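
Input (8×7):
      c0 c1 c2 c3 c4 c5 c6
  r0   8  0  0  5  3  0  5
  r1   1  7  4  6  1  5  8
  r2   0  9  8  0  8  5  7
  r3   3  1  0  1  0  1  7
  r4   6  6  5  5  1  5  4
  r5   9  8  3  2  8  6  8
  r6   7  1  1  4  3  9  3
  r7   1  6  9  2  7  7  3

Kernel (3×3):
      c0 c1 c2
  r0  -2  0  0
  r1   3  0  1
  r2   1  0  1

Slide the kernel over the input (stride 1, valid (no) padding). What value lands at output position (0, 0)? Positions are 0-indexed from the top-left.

The receptive field on the input at this output position is [8 0 0 / 1 7 4 / 0 9 8]. Elementwise product with the kernel and sum: 8·-2 + 1·3 + 4·1 + 0·1 + 8·1.

-1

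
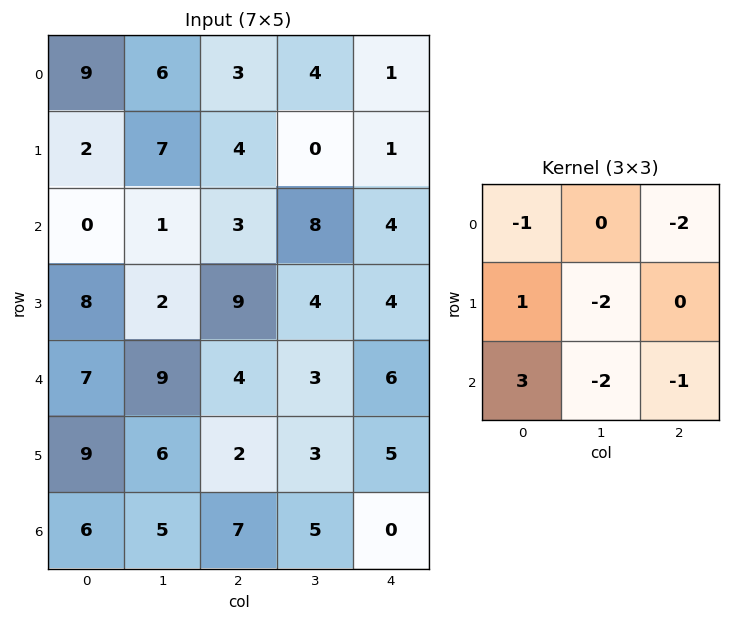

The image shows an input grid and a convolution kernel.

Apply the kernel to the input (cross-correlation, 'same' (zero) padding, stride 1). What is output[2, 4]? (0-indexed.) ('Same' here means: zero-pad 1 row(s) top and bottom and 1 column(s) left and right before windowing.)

The receptive field on the zero-padded input at this output position is [0 1 0 / 8 4 0 / 4 4 0]. Elementwise product with the kernel and sum: 0·-1 + 0·-2 + 8·1 + 4·-2 + 4·3 + 4·-2 + 0·-1.

4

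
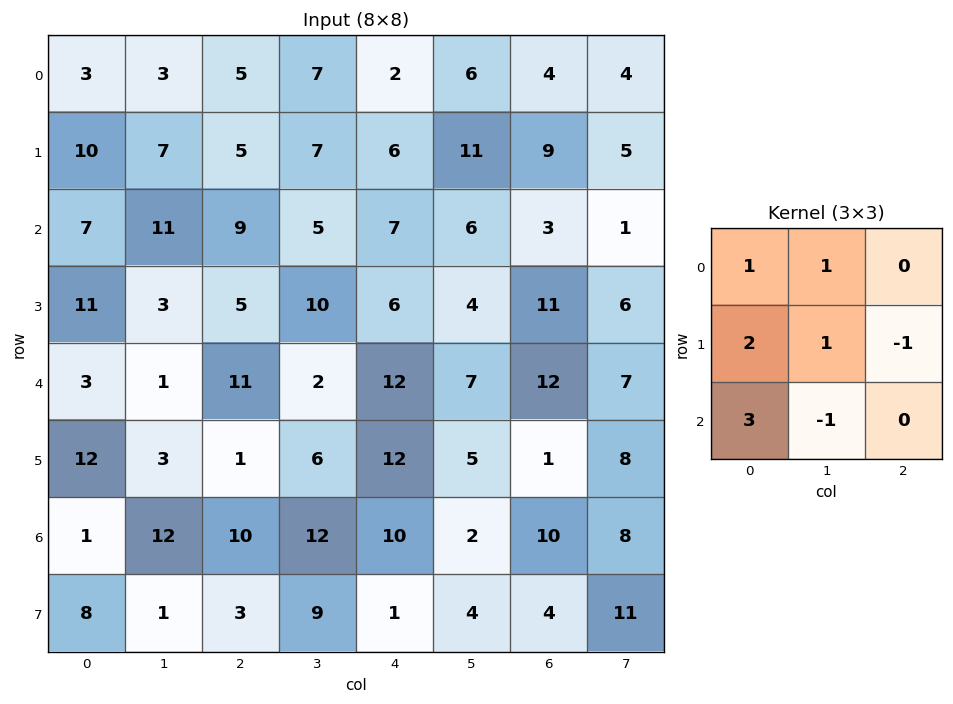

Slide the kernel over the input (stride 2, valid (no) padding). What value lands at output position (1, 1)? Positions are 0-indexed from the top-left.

59

The receptive field on the input at this output position is [9 5 7 / 5 10 6 / 11 2 12]. Elementwise product with the kernel and sum: 9·1 + 5·1 + 5·2 + 10·1 + 6·-1 + 11·3 + 2·-1.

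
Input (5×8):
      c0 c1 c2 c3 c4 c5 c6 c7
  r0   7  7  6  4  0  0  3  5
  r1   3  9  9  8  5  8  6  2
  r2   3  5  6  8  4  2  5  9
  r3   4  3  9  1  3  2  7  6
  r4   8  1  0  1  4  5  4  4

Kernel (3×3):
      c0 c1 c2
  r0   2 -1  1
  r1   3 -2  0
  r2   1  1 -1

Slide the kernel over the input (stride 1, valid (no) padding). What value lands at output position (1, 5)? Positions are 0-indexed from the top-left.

11

The receptive field on the input at this output position is [8 6 2 / 2 5 9 / 2 7 6]. Elementwise product with the kernel and sum: 8·2 + 6·-1 + 2·1 + 2·3 + 5·-2 + 2·1 + 7·1 + 6·-1.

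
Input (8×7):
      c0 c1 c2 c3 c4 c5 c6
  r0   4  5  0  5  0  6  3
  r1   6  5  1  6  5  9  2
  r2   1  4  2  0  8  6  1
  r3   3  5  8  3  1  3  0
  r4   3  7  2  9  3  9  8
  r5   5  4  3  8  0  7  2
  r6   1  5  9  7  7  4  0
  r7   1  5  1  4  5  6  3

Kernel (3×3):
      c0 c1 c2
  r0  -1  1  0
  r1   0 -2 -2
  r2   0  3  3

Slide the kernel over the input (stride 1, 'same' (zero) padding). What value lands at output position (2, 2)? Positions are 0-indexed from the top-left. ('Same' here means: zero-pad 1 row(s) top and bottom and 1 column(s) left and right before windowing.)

The receptive field on the zero-padded input at this output position is [5 1 6 / 4 2 0 / 5 8 3]. Elementwise product with the kernel and sum: 5·-1 + 1·1 + 2·-2 + 0·-2 + 8·3 + 3·3.

25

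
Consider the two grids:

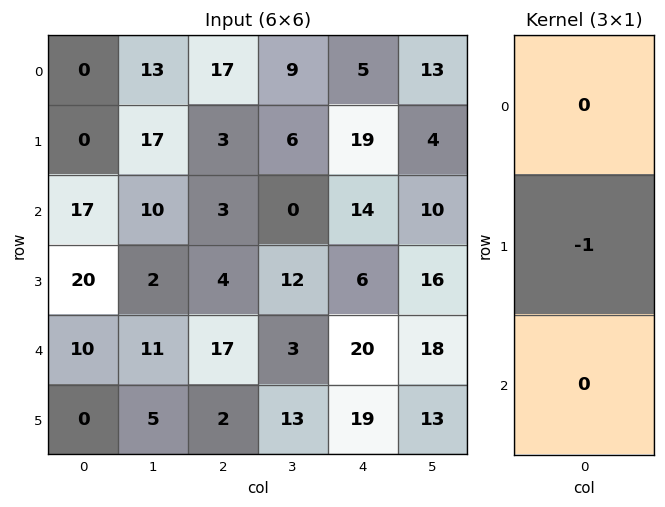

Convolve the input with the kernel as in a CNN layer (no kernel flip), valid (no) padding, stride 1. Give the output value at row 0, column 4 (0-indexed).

-19

The receptive field on the input at this output position is [5 / 19 / 14]. Elementwise product with the kernel and sum: 19·-1.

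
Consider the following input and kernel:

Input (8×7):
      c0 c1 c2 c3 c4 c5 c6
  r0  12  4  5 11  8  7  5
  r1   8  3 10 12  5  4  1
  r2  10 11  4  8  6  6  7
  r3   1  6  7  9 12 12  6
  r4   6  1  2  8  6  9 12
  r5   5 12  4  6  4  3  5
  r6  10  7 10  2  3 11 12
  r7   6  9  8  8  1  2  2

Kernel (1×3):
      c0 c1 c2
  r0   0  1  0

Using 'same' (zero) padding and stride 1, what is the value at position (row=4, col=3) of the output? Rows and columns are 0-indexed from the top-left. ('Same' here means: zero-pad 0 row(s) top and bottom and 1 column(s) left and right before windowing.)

The receptive field on the zero-padded input at this output position is [2 8 6]. Elementwise product with the kernel and sum: 8·1.

8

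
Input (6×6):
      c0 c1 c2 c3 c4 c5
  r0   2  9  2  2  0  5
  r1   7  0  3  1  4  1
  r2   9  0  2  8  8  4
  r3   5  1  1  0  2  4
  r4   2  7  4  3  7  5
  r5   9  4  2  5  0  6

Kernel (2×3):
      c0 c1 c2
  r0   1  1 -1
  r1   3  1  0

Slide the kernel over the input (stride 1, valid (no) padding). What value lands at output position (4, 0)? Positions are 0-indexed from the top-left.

36

The receptive field on the input at this output position is [2 7 4 / 9 4 2]. Elementwise product with the kernel and sum: 2·1 + 7·1 + 4·-1 + 9·3 + 4·1.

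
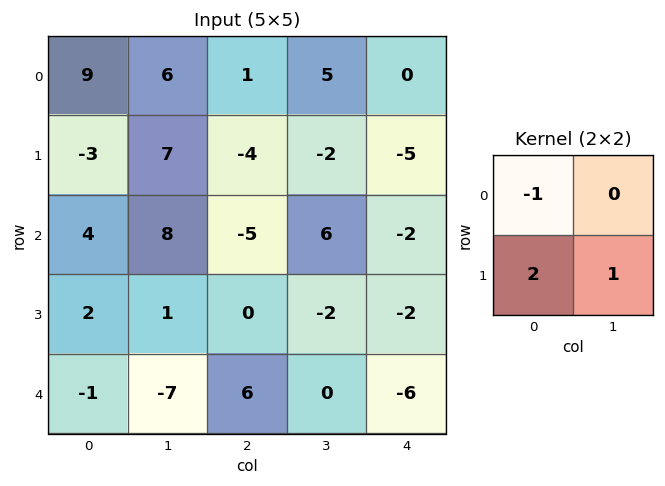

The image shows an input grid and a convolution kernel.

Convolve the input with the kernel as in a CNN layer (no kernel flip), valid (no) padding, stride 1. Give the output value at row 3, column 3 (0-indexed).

-4

The receptive field on the input at this output position is [-2 -2 / 0 -6]. Elementwise product with the kernel and sum: -2·-1 + 0·2 + -6·1.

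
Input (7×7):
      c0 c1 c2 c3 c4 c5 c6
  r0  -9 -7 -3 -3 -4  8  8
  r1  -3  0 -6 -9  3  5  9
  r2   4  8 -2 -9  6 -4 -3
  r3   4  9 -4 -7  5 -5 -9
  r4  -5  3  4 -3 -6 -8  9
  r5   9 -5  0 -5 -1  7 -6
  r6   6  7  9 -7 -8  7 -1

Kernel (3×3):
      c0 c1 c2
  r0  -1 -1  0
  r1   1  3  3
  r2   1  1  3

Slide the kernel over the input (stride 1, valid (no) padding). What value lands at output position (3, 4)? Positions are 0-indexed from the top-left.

-15

The receptive field on the input at this output position is [5 -5 -9 / -6 -8 9 / -1 7 -6]. Elementwise product with the kernel and sum: 5·-1 + -5·-1 + -6·1 + -8·3 + 9·3 + -1·1 + 7·1 + -6·3.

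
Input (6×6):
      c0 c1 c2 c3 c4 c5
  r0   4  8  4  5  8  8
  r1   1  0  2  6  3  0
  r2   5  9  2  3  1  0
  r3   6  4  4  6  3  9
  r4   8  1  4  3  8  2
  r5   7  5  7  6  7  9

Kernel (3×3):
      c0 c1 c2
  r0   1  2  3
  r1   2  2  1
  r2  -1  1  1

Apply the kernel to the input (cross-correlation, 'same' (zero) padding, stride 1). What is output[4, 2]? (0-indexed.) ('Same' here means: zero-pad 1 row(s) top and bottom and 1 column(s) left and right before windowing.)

51

The receptive field on the zero-padded input at this output position is [4 4 6 / 1 4 3 / 5 7 6]. Elementwise product with the kernel and sum: 4·1 + 4·2 + 6·3 + 1·2 + 4·2 + 3·1 + 5·-1 + 7·1 + 6·1.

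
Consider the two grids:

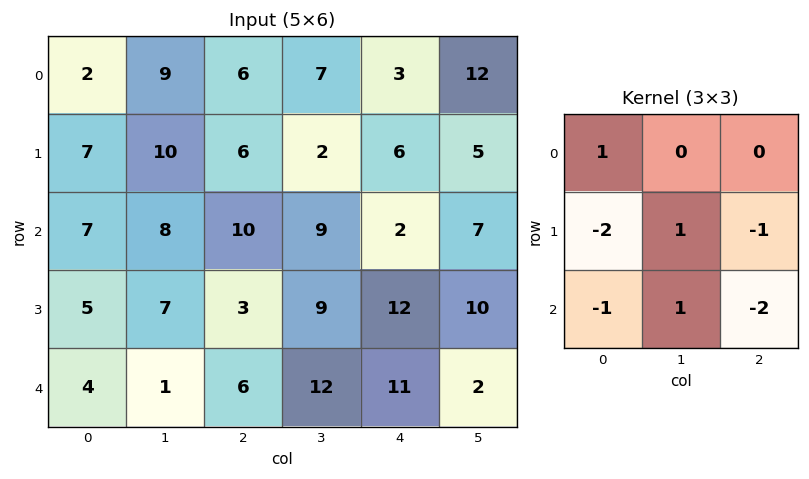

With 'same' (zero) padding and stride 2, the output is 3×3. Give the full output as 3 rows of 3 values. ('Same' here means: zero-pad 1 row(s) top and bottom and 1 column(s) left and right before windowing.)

-20 -27 -29
-10 -27 -38
3 -1 -6

Output[0,0]: The receptive field on the zero-padded input at this output position is [0 0 0 / 0 2 9 / 0 7 10]. Elementwise product with the kernel and sum: 0·1 + 0·-2 + 2·1 + 9·-1 + 0·-1 + 7·1 + 10·-2.
Output[0,1]: The receptive field on the zero-padded input at this output position is [0 0 0 / 9 6 7 / 10 6 2]. Elementwise product with the kernel and sum: 0·1 + 9·-2 + 6·1 + 7·-1 + 10·-1 + 6·1 + 2·-2.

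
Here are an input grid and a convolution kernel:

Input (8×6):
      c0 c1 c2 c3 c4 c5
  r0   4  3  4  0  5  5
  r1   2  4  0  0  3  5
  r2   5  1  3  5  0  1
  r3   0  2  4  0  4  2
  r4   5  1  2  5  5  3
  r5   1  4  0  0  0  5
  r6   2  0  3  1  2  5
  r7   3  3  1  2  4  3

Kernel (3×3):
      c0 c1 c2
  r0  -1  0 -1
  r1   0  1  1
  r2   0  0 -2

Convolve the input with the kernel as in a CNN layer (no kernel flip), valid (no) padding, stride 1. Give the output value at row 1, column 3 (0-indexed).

The receptive field on the input at this output position is [0 3 5 / 5 0 1 / 0 4 2]. Elementwise product with the kernel and sum: 0·-1 + 5·-1 + 0·1 + 1·1 + 2·-2.

-8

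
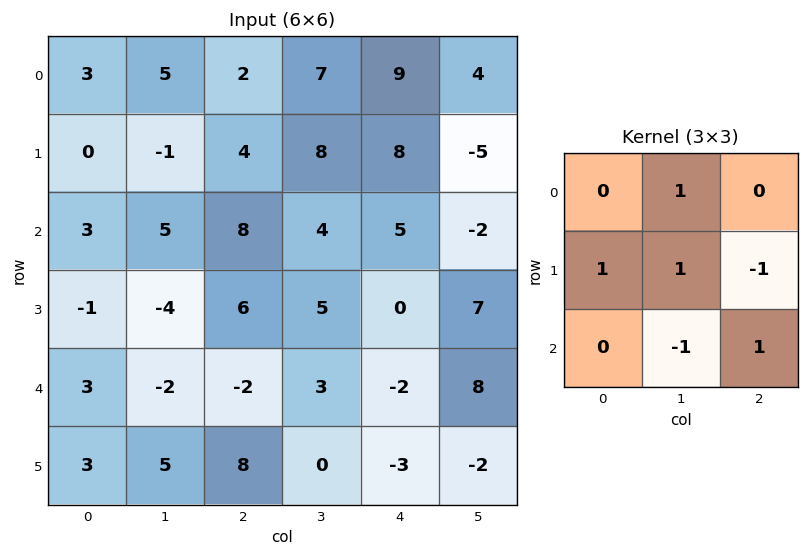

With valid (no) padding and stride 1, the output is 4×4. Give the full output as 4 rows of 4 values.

Output[0,0]: The receptive field on the input at this output position is [3 5 2 / 0 -1 4 / 3 5 8]. Elementwise product with the kernel and sum: 5·1 + 0·1 + -1·1 + 4·-1 + 5·-1 + 8·1.

3 -7 12 23
9 12 10 26
-6 10 10 13
2 -9 5 -6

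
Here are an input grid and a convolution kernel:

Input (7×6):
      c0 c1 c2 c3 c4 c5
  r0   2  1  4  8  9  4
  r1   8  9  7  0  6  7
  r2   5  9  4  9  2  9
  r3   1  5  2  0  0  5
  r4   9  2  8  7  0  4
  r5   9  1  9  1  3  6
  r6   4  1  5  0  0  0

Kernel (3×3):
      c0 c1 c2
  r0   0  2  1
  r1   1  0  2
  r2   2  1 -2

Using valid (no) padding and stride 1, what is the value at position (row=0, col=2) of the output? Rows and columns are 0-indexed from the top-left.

The receptive field on the input at this output position is [4 8 9 / 7 0 6 / 4 9 2]. Elementwise product with the kernel and sum: 8·2 + 9·1 + 7·1 + 6·2 + 4·2 + 9·1 + 2·-2.

57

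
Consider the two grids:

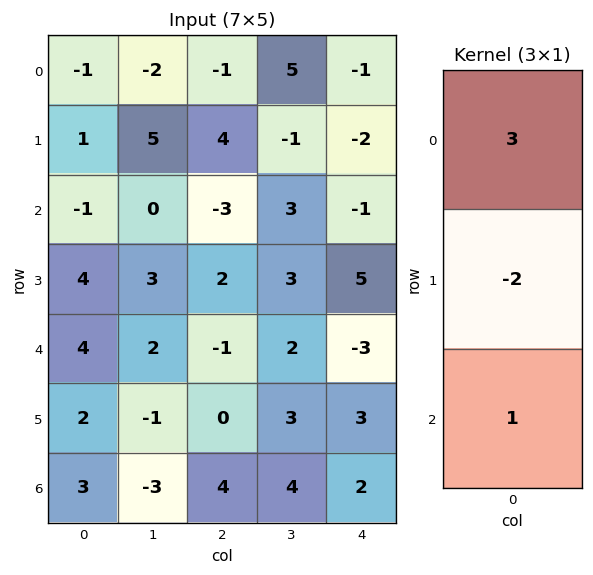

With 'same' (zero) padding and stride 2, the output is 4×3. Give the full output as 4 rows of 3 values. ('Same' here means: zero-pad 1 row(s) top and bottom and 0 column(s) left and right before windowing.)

Output[0,0]: The receptive field on the zero-padded input at this output position is [0 / -1 / 1]. Elementwise product with the kernel and sum: 0·3 + -1·-2 + 1·1.
Output[0,1]: The receptive field on the zero-padded input at this output position is [0 / -1 / 4]. Elementwise product with the kernel and sum: 0·3 + -1·-2 + 4·1.

3 6 0
9 20 1
6 8 24
0 -8 5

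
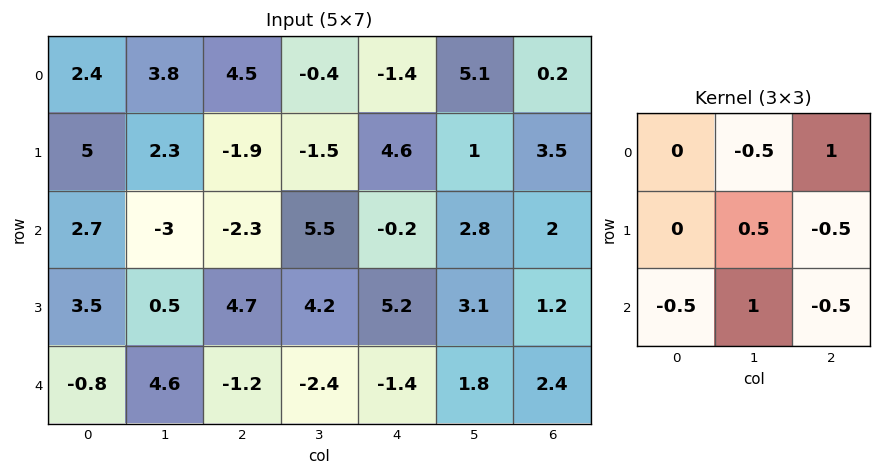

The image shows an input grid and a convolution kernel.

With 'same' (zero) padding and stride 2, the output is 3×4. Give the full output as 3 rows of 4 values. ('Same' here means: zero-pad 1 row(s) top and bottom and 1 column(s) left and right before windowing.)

3.15 0.15 1.6 3.1
5.9 -2.1 -1.25 -1.1
-3.95 2.45 -1.1 0.6

Output[0,0]: The receptive field on the zero-padded input at this output position is [0 0 0 / 0 2.4 3.8 / 0 5 2.3]. Elementwise product with the kernel and sum: 0·-0.5 + 0·1 + 2.4·0.5 + 3.8·-0.5 + 0·-0.5 + 5·1 + 2.3·-0.5.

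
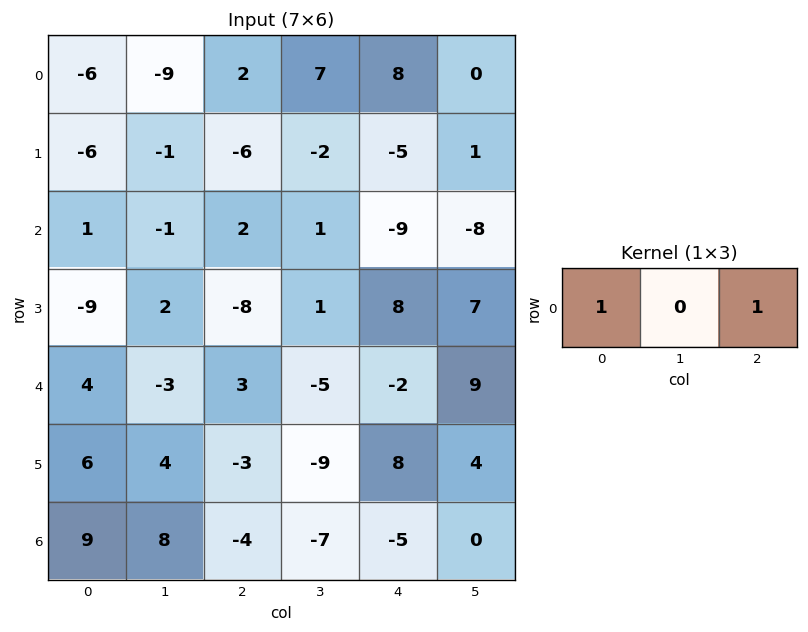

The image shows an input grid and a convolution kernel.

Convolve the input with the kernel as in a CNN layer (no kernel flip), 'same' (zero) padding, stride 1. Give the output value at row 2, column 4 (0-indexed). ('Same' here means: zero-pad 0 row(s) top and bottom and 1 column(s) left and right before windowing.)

The receptive field on the zero-padded input at this output position is [1 -9 -8]. Elementwise product with the kernel and sum: 1·1 + -8·1.

-7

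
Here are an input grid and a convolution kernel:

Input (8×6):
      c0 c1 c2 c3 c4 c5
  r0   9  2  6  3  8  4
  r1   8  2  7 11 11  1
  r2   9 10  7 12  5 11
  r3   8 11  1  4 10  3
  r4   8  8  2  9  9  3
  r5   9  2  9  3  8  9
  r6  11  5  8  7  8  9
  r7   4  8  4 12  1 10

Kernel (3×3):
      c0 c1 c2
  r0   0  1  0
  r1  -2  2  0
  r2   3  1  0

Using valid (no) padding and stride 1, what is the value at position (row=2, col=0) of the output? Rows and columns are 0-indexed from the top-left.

48

The receptive field on the input at this output position is [9 10 7 / 8 11 1 / 8 8 2]. Elementwise product with the kernel and sum: 10·1 + 8·-2 + 11·2 + 8·3 + 8·1.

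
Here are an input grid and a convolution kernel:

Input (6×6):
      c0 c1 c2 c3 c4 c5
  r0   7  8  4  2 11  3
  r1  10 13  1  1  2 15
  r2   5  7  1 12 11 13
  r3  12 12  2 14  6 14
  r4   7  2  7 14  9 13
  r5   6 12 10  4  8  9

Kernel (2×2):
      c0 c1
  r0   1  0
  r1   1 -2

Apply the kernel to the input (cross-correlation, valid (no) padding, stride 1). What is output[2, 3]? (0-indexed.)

14

The receptive field on the input at this output position is [12 11 / 14 6]. Elementwise product with the kernel and sum: 12·1 + 14·1 + 6·-2.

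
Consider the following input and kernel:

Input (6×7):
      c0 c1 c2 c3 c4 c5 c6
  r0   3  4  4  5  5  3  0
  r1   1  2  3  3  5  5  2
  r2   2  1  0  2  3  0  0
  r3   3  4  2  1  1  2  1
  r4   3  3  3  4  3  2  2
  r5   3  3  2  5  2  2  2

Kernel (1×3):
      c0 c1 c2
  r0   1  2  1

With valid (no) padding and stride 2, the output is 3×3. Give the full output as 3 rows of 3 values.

15 19 11
4 7 3
12 14 9

Output[0,0]: The receptive field on the input at this output position is [3 4 4]. Elementwise product with the kernel and sum: 3·1 + 4·2 + 4·1.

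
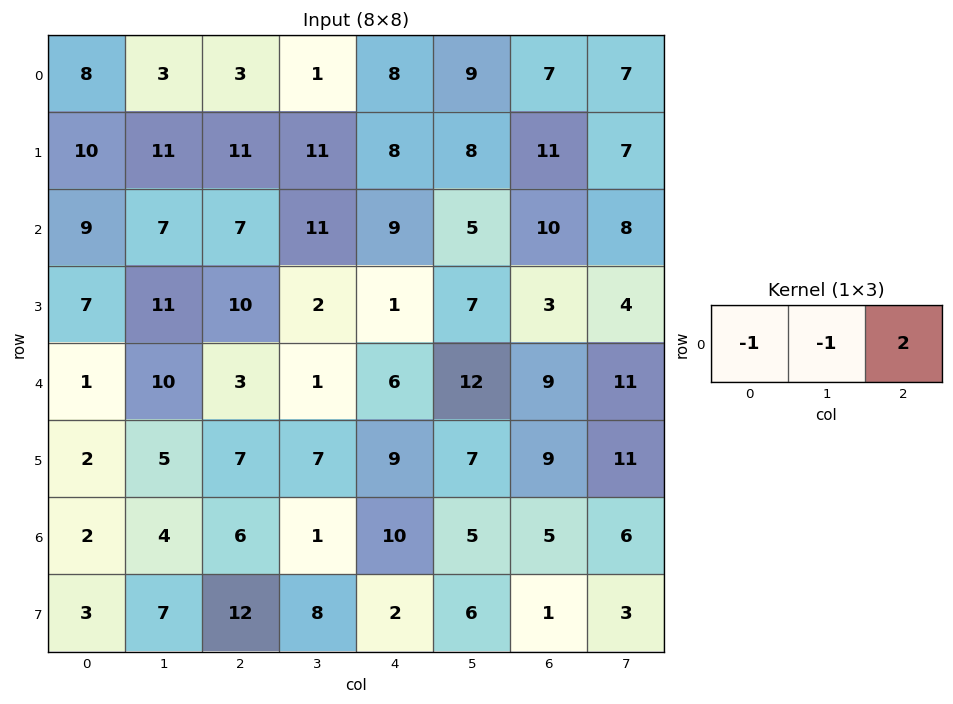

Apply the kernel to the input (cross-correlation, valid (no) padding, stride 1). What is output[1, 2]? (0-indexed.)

-6

The receptive field on the input at this output position is [11 11 8]. Elementwise product with the kernel and sum: 11·-1 + 11·-1 + 8·2.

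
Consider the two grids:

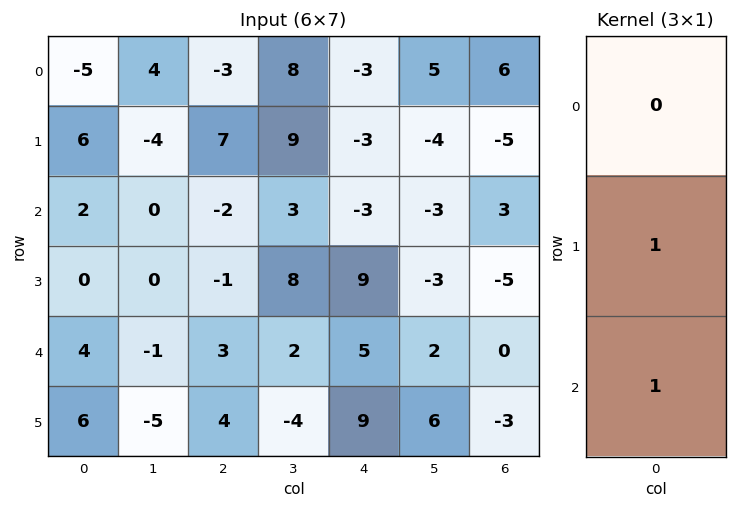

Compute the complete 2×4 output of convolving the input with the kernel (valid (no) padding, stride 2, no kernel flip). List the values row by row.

Output[0,0]: The receptive field on the input at this output position is [-5 / 6 / 2]. Elementwise product with the kernel and sum: 6·1 + 2·1.

8 5 -6 -2
4 2 14 -5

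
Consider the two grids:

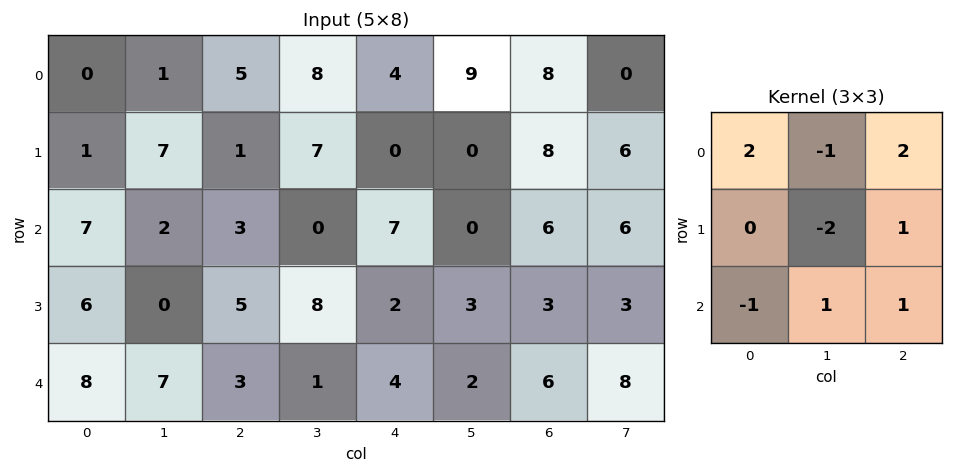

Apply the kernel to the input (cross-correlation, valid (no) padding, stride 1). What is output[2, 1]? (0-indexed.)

-4

The receptive field on the input at this output position is [2 3 0 / 0 5 8 / 7 3 1]. Elementwise product with the kernel and sum: 2·2 + 3·-1 + 0·2 + 5·-2 + 8·1 + 7·-1 + 3·1 + 1·1.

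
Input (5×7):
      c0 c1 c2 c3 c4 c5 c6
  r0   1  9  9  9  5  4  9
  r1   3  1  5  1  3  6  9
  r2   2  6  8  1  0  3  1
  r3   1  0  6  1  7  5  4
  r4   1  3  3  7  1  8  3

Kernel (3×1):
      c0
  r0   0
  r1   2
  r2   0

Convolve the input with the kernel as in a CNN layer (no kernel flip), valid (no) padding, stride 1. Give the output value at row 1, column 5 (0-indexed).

6

The receptive field on the input at this output position is [6 / 3 / 5]. Elementwise product with the kernel and sum: 3·2.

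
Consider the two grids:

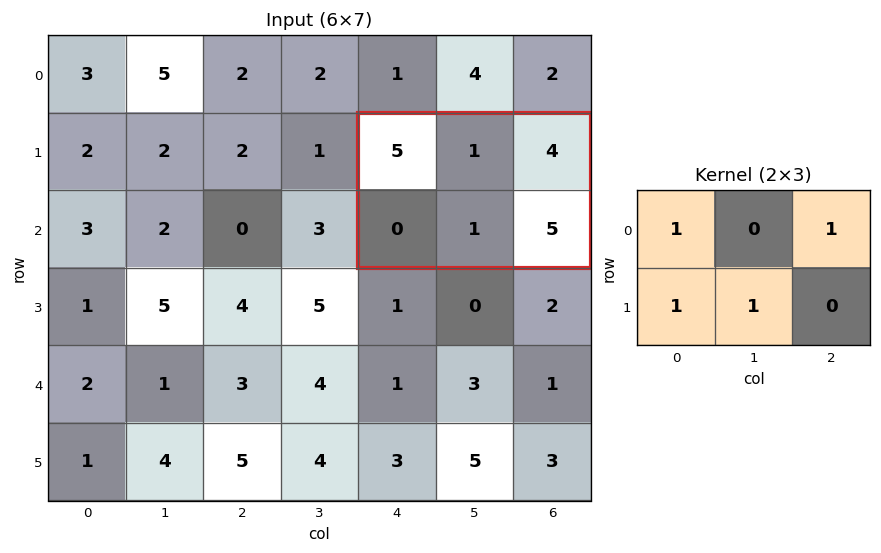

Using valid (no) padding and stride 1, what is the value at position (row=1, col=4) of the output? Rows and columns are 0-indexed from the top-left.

The receptive field on the input at this output position is [5 1 4 / 0 1 5]. Elementwise product with the kernel and sum: 5·1 + 4·1 + 0·1 + 1·1.

10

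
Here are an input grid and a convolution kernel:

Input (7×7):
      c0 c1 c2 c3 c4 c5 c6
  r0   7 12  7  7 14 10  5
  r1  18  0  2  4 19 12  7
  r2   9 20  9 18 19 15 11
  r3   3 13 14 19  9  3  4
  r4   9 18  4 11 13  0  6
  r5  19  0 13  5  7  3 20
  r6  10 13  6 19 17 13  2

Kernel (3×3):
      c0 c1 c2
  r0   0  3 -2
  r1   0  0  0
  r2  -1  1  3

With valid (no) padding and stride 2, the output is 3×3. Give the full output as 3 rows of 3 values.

60 59 49
63 62 28
67 71 -10

Output[0,0]: The receptive field on the input at this output position is [7 12 7 / 18 0 2 / 9 20 9]. Elementwise product with the kernel and sum: 12·3 + 7·-2 + 9·-1 + 20·1 + 9·3.
Output[0,1]: The receptive field on the input at this output position is [7 7 14 / 2 4 19 / 9 18 19]. Elementwise product with the kernel and sum: 7·3 + 14·-2 + 9·-1 + 18·1 + 19·3.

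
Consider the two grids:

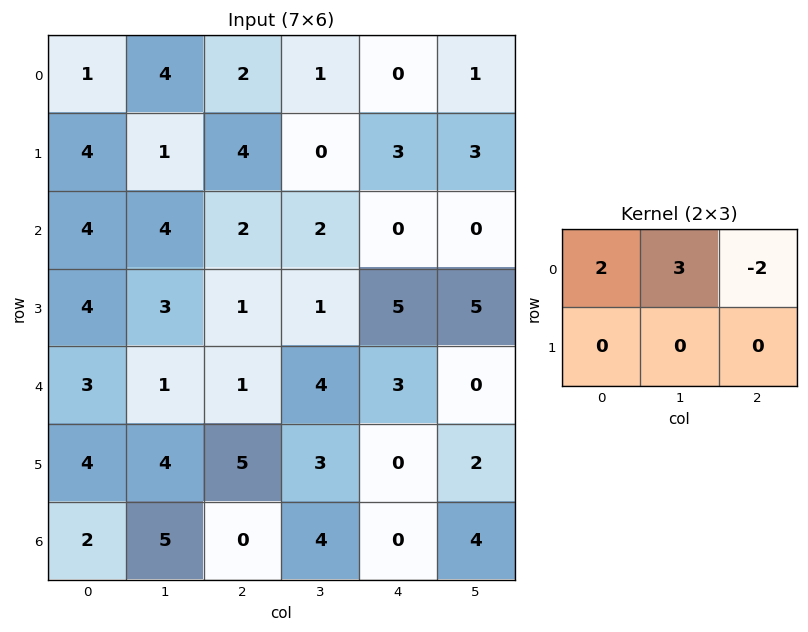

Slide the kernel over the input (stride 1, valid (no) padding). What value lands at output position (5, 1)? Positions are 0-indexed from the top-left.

The receptive field on the input at this output position is [4 5 3 / 5 0 4]. Elementwise product with the kernel and sum: 4·2 + 5·3 + 3·-2.

17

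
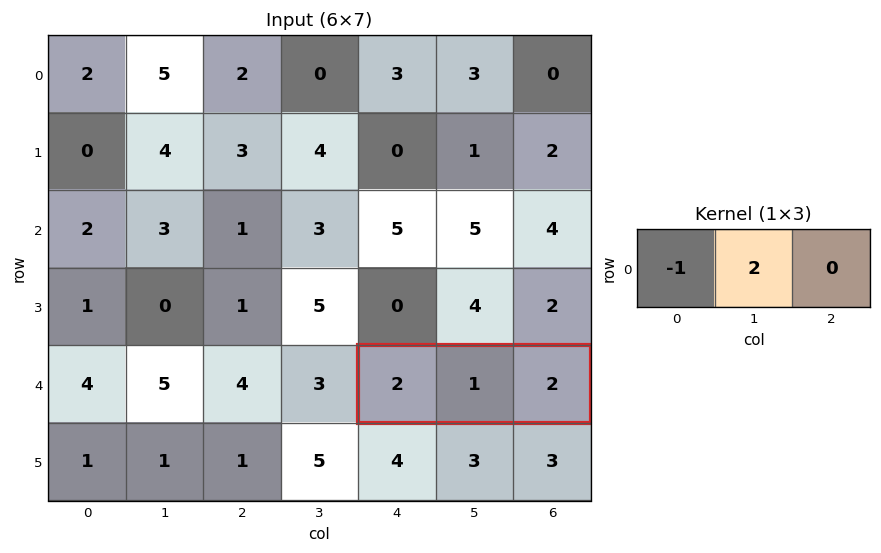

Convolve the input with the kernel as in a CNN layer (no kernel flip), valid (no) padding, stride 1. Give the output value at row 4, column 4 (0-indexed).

The receptive field on the input at this output position is [2 1 2]. Elementwise product with the kernel and sum: 2·-1 + 1·2.

0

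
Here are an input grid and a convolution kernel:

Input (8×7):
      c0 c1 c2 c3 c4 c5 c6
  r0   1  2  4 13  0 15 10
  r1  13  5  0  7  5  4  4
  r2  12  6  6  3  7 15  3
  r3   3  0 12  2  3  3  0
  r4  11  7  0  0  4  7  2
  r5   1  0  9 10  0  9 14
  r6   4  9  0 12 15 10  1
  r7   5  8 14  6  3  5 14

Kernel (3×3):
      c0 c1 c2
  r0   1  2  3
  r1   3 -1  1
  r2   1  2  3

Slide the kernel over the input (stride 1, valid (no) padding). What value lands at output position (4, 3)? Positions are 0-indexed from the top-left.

140

The receptive field on the input at this output position is [0 4 7 / 10 0 9 / 12 15 10]. Elementwise product with the kernel and sum: 0·1 + 4·2 + 7·3 + 10·3 + 0·-1 + 9·1 + 12·1 + 15·2 + 10·3.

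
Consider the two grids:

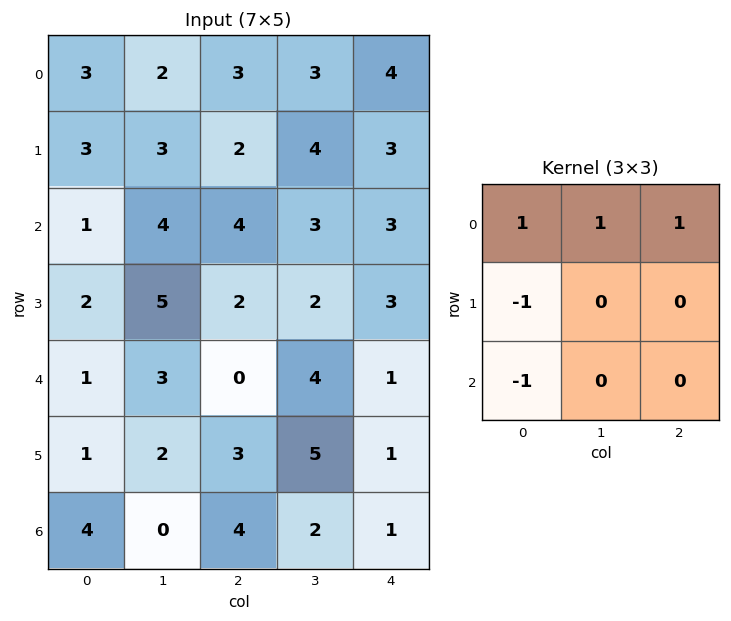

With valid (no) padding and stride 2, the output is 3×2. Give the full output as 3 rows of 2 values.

Output[0,0]: The receptive field on the input at this output position is [3 2 3 / 3 3 2 / 1 4 4]. Elementwise product with the kernel and sum: 3·1 + 2·1 + 3·1 + 3·-1 + 1·-1.
Output[0,1]: The receptive field on the input at this output position is [3 3 4 / 2 4 3 / 4 3 3]. Elementwise product with the kernel and sum: 3·1 + 3·1 + 4·1 + 2·-1 + 4·-1.

4 4
6 8
-1 -2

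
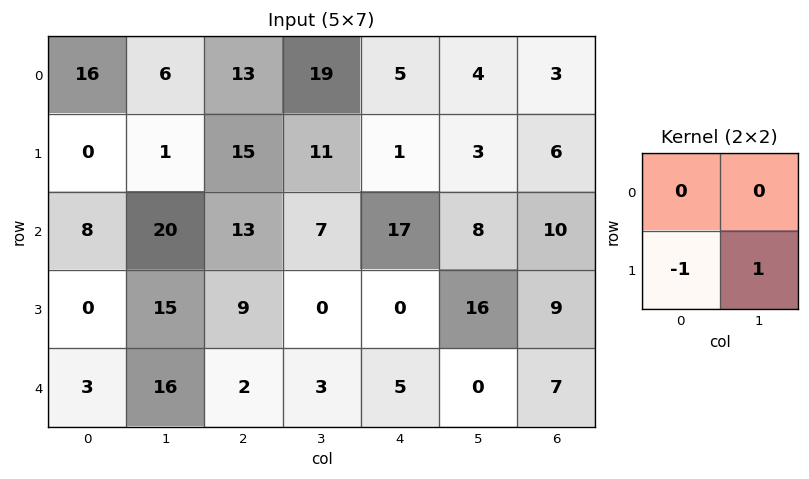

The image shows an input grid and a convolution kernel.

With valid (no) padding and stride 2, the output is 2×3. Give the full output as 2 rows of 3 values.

Output[0,0]: The receptive field on the input at this output position is [16 6 / 0 1]. Elementwise product with the kernel and sum: 0·-1 + 1·1.
Output[0,1]: The receptive field on the input at this output position is [13 19 / 15 11]. Elementwise product with the kernel and sum: 15·-1 + 11·1.

1 -4 2
15 -9 16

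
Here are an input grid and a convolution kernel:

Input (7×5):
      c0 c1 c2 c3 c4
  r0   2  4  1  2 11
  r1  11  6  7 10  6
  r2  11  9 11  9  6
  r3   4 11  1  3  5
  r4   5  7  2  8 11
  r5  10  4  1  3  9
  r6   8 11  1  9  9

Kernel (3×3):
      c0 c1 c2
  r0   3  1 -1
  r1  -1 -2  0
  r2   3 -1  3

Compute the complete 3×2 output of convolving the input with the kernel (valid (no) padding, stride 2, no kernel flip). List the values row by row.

Output[0,0]: The receptive field on the input at this output position is [2 4 1 / 11 6 7 / 11 9 11]. Elementwise product with the kernel and sum: 2·3 + 4·1 + 1·-1 + 11·-1 + 6·-2 + 11·3 + 9·-1 + 11·3.
Output[0,1]: The receptive field on the input at this output position is [1 2 11 / 7 10 6 / 11 9 6]. Elementwise product with the kernel and sum: 1·3 + 2·1 + 11·-1 + 7·-1 + 10·-2 + 11·3 + 9·-1 + 6·3.

43 9
19 60
18 17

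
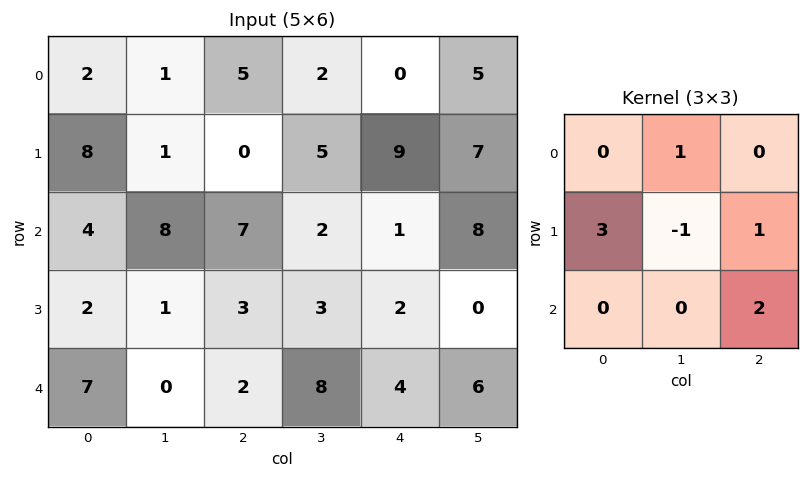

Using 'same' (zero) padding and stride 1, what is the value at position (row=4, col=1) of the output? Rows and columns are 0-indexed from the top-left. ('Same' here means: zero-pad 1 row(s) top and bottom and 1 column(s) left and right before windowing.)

24

The receptive field on the zero-padded input at this output position is [2 1 3 / 7 0 2 / 0 0 0]. Elementwise product with the kernel and sum: 1·1 + 7·3 + 0·-1 + 2·1 + 0·2.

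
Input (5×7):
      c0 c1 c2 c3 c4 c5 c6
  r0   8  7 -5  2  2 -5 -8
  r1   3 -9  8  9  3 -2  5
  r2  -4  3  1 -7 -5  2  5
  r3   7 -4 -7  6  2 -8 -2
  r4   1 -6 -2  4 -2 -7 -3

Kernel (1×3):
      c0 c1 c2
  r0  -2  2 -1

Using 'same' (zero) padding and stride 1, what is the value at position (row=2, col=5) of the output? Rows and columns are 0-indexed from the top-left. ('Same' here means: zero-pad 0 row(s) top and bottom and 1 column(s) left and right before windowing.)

9

The receptive field on the zero-padded input at this output position is [-5 2 5]. Elementwise product with the kernel and sum: -5·-2 + 2·2 + 5·-1.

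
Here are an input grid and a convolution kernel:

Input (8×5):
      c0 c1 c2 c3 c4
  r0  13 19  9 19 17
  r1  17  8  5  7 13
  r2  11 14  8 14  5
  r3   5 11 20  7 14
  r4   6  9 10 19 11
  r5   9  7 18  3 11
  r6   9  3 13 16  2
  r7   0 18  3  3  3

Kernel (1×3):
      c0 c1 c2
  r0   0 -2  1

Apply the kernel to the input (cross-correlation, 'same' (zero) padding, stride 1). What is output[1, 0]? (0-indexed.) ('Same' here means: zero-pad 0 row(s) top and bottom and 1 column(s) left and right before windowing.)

The receptive field on the zero-padded input at this output position is [0 17 8]. Elementwise product with the kernel and sum: 17·-2 + 8·1.

-26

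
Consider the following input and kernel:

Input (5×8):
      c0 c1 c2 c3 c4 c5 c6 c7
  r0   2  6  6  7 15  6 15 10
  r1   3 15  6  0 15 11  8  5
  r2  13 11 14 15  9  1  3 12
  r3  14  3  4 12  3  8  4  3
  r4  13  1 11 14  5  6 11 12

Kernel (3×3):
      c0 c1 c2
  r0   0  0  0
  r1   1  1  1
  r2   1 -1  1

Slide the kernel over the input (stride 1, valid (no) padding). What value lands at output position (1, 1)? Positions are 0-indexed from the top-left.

51

The receptive field on the input at this output position is [15 6 0 / 11 14 15 / 3 4 12]. Elementwise product with the kernel and sum: 11·1 + 14·1 + 15·1 + 3·1 + 4·-1 + 12·1.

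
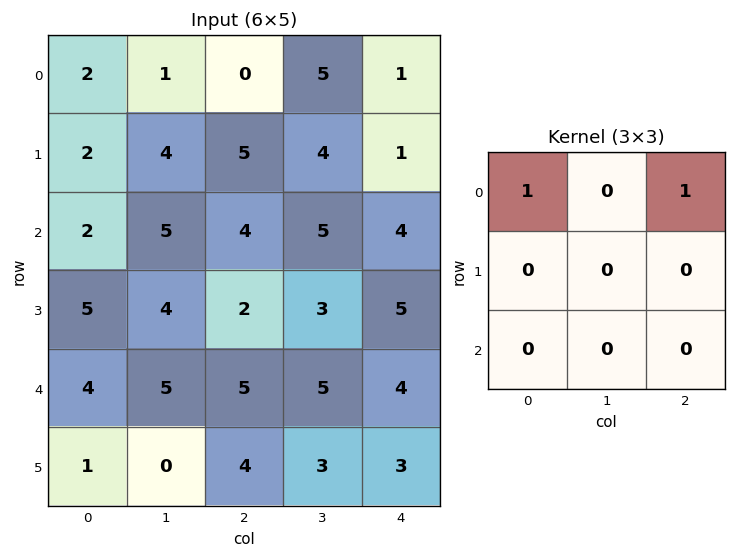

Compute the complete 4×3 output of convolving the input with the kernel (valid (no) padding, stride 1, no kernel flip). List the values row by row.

Output[0,0]: The receptive field on the input at this output position is [2 1 0 / 2 4 5 / 2 5 4]. Elementwise product with the kernel and sum: 2·1 + 0·1.

2 6 1
7 8 6
6 10 8
7 7 7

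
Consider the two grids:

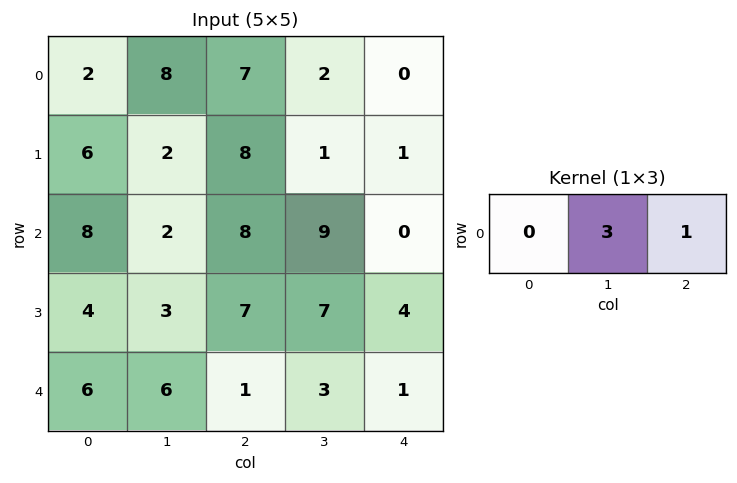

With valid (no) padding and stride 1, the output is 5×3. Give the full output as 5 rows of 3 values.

31 23 6
14 25 4
14 33 27
16 28 25
19 6 10

Output[0,0]: The receptive field on the input at this output position is [2 8 7]. Elementwise product with the kernel and sum: 8·3 + 7·1.
Output[0,1]: The receptive field on the input at this output position is [8 7 2]. Elementwise product with the kernel and sum: 7·3 + 2·1.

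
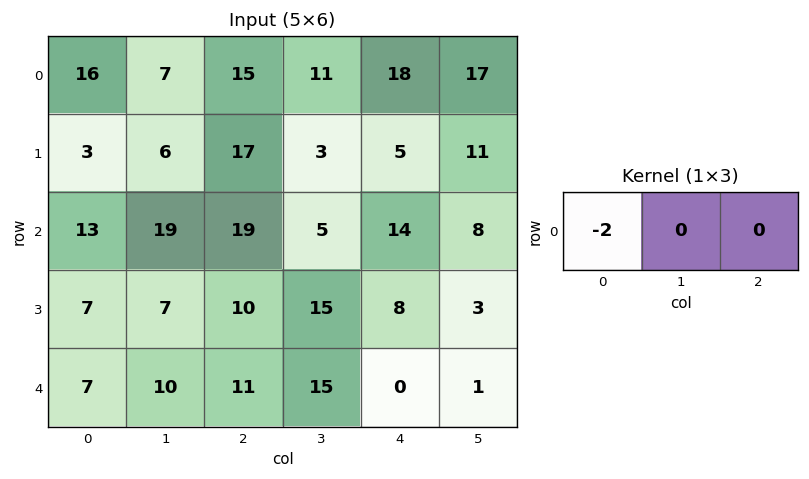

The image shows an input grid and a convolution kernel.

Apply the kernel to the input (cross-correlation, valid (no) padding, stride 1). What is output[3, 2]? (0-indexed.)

-20

The receptive field on the input at this output position is [10 15 8]. Elementwise product with the kernel and sum: 10·-2.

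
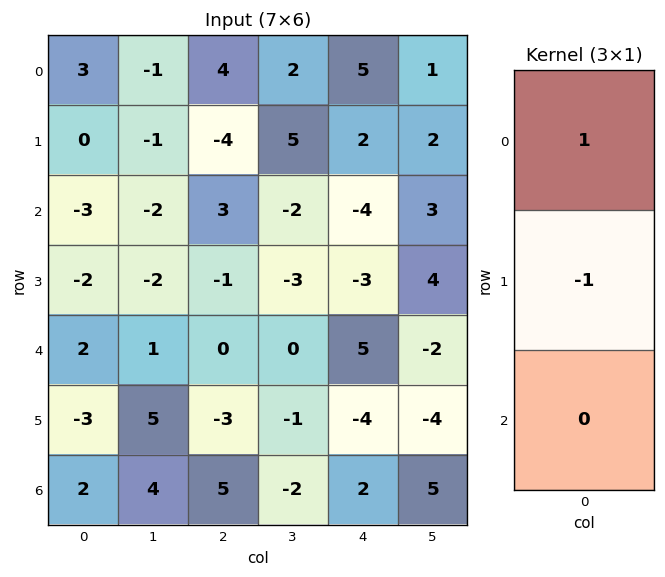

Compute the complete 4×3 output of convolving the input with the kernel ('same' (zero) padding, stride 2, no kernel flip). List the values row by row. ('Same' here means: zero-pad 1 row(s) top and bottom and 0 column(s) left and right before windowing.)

Output[0,0]: The receptive field on the zero-padded input at this output position is [0 / 3 / 0]. Elementwise product with the kernel and sum: 0·1 + 3·-1.
Output[0,1]: The receptive field on the zero-padded input at this output position is [0 / 4 / -4]. Elementwise product with the kernel and sum: 0·1 + 4·-1.

-3 -4 -5
3 -7 6
-4 -1 -8
-5 -8 -6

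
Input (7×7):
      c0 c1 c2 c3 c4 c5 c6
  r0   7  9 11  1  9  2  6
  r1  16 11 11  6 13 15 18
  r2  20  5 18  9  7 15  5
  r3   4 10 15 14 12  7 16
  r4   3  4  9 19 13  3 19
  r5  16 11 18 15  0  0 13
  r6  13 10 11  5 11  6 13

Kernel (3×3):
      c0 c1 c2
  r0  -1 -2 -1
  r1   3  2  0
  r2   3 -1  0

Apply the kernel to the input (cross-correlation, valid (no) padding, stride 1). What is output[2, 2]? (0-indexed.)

38

The receptive field on the input at this output position is [18 9 7 / 15 14 12 / 9 19 13]. Elementwise product with the kernel and sum: 18·-1 + 9·-2 + 7·-1 + 15·3 + 14·2 + 9·3 + 19·-1.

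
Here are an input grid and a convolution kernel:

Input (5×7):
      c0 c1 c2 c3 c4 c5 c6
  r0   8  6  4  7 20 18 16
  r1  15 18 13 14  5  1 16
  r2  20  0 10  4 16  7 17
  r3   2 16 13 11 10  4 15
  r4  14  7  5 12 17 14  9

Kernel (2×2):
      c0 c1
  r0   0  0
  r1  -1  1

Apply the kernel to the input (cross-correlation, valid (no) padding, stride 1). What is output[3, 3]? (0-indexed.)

5

The receptive field on the input at this output position is [11 10 / 12 17]. Elementwise product with the kernel and sum: 12·-1 + 17·1.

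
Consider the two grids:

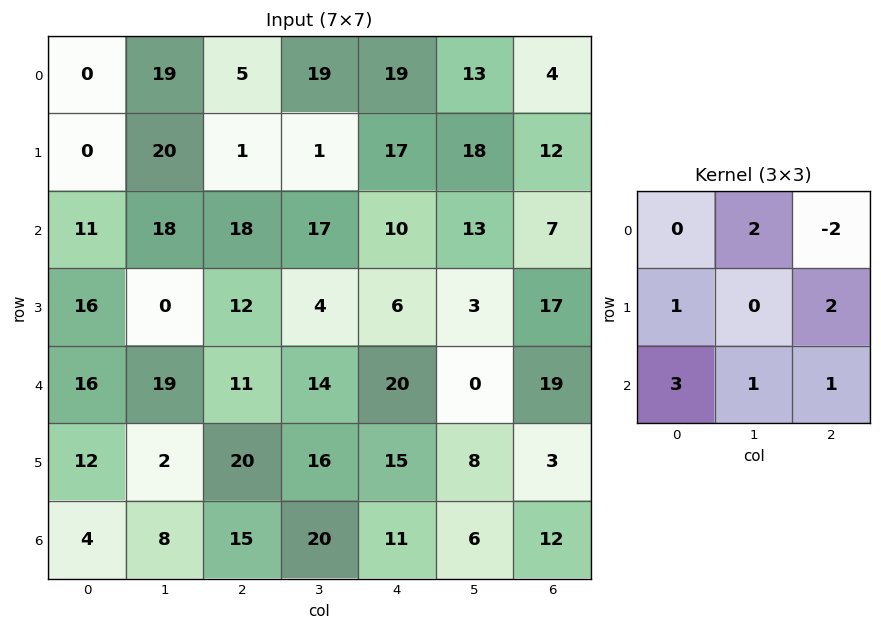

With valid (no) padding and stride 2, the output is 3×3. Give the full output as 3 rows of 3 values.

99 116 109
118 105 131
103 114 34

Output[0,0]: The receptive field on the input at this output position is [0 19 5 / 0 20 1 / 11 18 18]. Elementwise product with the kernel and sum: 19·2 + 5·-2 + 0·1 + 1·2 + 11·3 + 18·1 + 18·1.
Output[0,1]: The receptive field on the input at this output position is [5 19 19 / 1 1 17 / 18 17 10]. Elementwise product with the kernel and sum: 19·2 + 19·-2 + 1·1 + 17·2 + 18·3 + 17·1 + 10·1.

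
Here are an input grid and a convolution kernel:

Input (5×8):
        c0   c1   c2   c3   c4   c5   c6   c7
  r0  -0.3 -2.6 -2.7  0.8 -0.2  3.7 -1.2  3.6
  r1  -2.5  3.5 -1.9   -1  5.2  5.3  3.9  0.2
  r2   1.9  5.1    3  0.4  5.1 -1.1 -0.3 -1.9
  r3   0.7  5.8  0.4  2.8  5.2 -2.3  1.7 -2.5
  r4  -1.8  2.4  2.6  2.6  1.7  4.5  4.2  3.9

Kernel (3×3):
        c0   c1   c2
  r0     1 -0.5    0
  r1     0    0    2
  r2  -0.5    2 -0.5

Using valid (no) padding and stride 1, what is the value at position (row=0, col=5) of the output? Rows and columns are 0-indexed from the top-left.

The receptive field on the input at this output position is [3.7 -1.2 3.6 / 5.3 3.9 0.2 / -1.1 -0.3 -1.9]. Elementwise product with the kernel and sum: 3.7·1 + -1.2·-0.5 + 0.2·2 + -1.1·-0.5 + -0.3·2 + -1.9·-0.5.

5.6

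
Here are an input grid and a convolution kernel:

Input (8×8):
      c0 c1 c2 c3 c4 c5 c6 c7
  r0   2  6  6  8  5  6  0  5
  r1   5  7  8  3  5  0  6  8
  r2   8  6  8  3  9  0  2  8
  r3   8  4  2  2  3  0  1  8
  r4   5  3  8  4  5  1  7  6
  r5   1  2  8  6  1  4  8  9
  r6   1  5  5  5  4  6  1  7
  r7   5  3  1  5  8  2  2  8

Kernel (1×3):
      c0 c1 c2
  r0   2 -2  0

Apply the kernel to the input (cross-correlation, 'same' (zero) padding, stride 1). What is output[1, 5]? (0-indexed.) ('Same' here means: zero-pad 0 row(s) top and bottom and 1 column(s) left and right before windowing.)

10

The receptive field on the zero-padded input at this output position is [5 0 6]. Elementwise product with the kernel and sum: 5·2 + 0·-2.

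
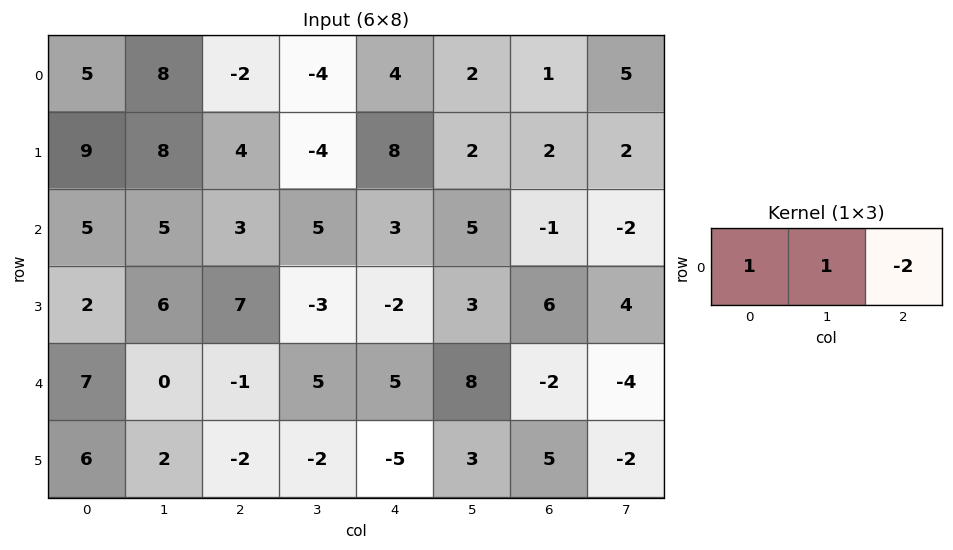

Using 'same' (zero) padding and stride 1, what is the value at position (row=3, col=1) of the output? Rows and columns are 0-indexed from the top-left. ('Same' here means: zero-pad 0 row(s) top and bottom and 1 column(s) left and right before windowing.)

The receptive field on the zero-padded input at this output position is [2 6 7]. Elementwise product with the kernel and sum: 2·1 + 6·1 + 7·-2.

-6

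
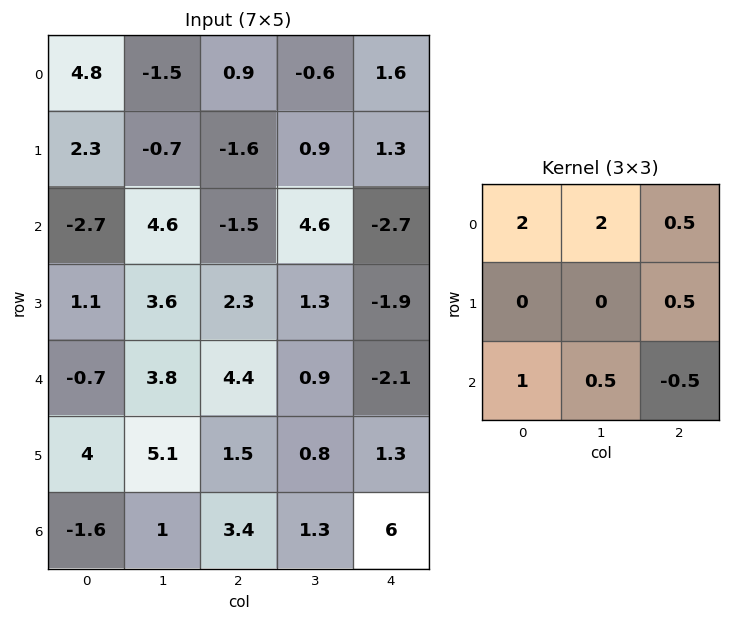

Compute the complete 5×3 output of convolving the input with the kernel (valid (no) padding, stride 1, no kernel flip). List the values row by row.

Output[0,0]: The receptive field on the input at this output position is [4.8 -1.5 0.9 / 2.3 -0.7 -1.6 / -2.7 4.6 -1.5]. Elementwise product with the kernel and sum: 4.8·2 + -1.5·2 + 0.9·0.5 + -1.6·0.5 + -2.7·1 + 4.6·0.5 + -1.5·-0.5.
Output[0,1]: The receptive field on the input at this output position is [-1.5 0.9 -0.6 / -0.7 -1.6 0.9 / 4.6 -1.5 4.6]. Elementwise product with the kernel and sum: -1.5·2 + 0.9·2 + -0.6·0.5 + 0.9·0.5 + 4.6·1 + -1.5·0.5 + 4.6·-0.5.

6.6 0.5 4.2
3.4 2.25 1.8
3.2 14.7 9.8
18.55 18.35 6.45
6.35 19.3 11.25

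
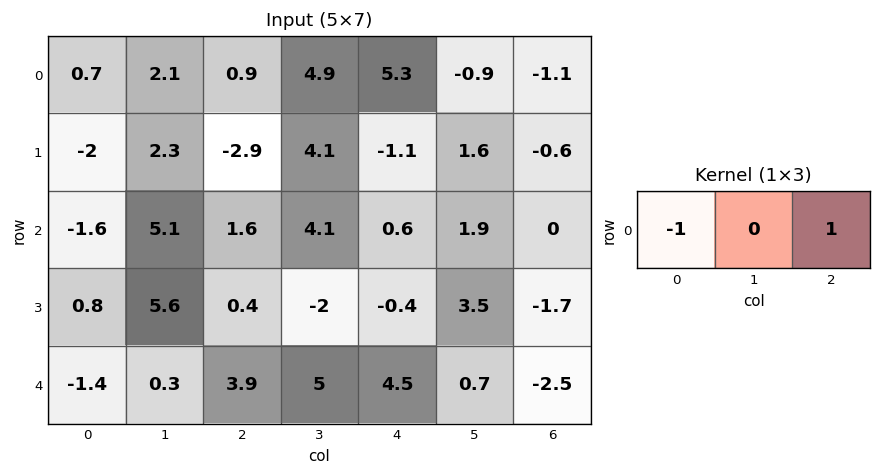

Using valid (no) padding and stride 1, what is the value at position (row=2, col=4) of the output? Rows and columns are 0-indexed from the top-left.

-0.6

The receptive field on the input at this output position is [0.6 1.9 0]. Elementwise product with the kernel and sum: 0.6·-1 + 0·1.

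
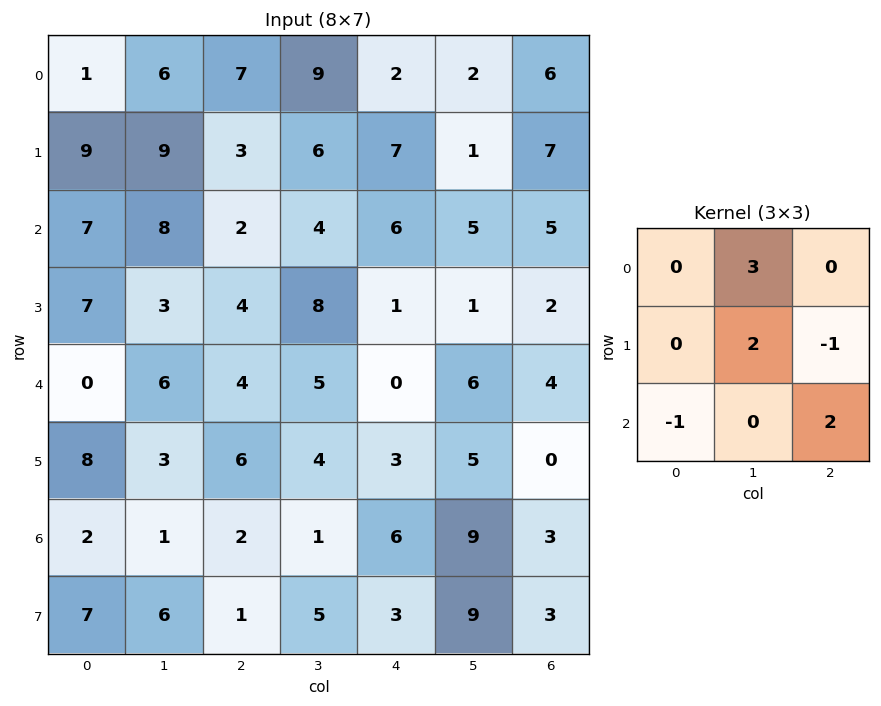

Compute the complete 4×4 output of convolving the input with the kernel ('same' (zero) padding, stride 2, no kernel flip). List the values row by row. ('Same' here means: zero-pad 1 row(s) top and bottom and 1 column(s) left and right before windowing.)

14 8 -2 11
39 22 22 30
21 20 3 9
39 25 25 -3

Output[0,0]: The receptive field on the zero-padded input at this output position is [0 0 0 / 0 1 6 / 0 9 9]. Elementwise product with the kernel and sum: 0·3 + 1·2 + 6·-1 + 0·-1 + 9·2.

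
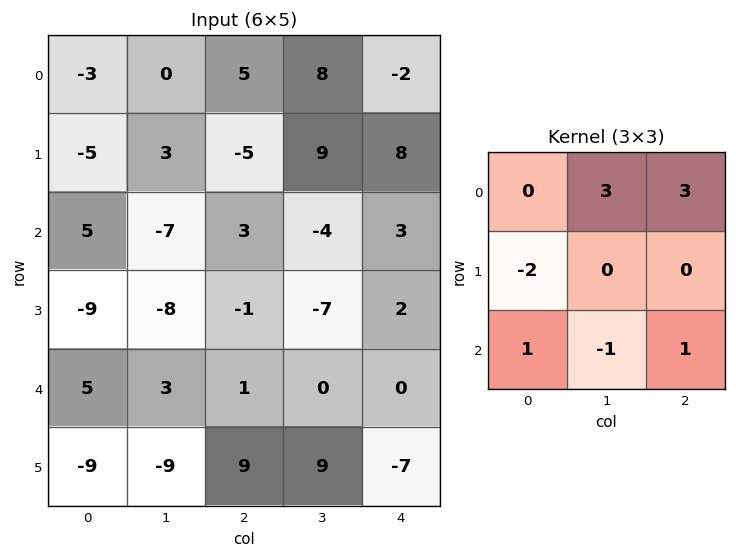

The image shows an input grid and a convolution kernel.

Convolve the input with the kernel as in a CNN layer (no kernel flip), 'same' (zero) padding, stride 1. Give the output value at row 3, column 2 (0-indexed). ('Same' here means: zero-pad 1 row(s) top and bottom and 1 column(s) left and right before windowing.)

The receptive field on the zero-padded input at this output position is [-7 3 -4 / -8 -1 -7 / 3 1 0]. Elementwise product with the kernel and sum: 3·3 + -4·3 + -8·-2 + 3·1 + 1·-1 + 0·1.

15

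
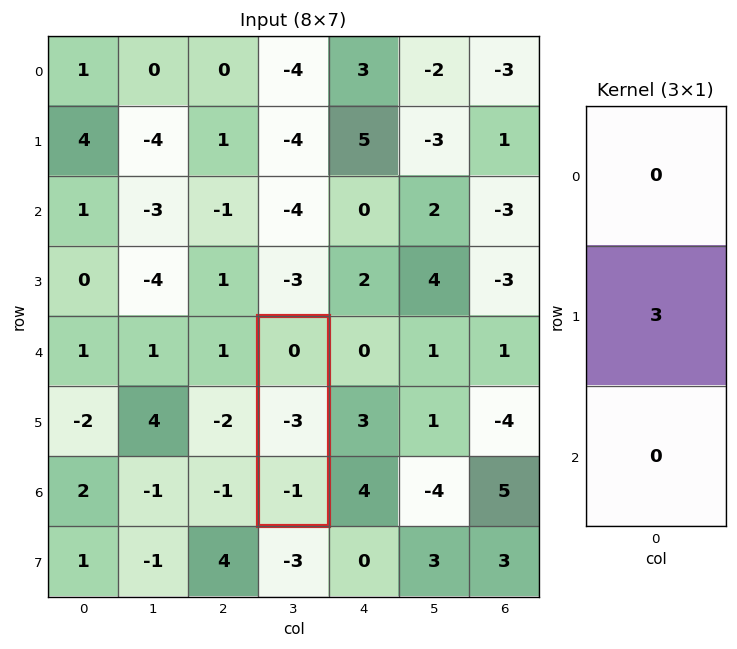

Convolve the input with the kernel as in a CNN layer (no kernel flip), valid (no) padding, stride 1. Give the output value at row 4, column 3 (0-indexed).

The receptive field on the input at this output position is [0 / -3 / -1]. Elementwise product with the kernel and sum: -3·3.

-9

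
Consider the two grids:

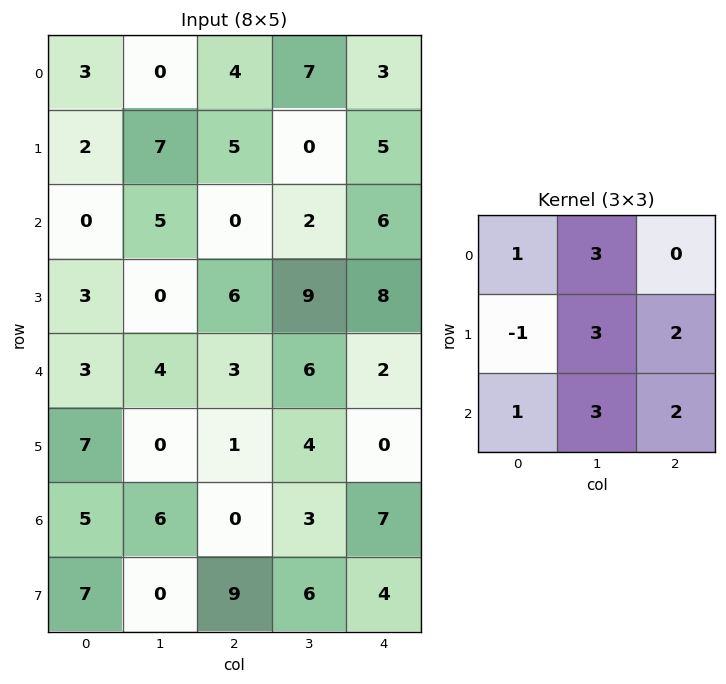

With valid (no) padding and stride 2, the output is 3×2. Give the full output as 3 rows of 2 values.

Output[0,0]: The receptive field on the input at this output position is [3 0 4 / 2 7 5 / 0 5 0]. Elementwise product with the kernel and sum: 3·1 + 0·3 + 2·-1 + 7·3 + 5·2 + 0·1 + 5·3 + 0·2.

47 48
45 68
33 55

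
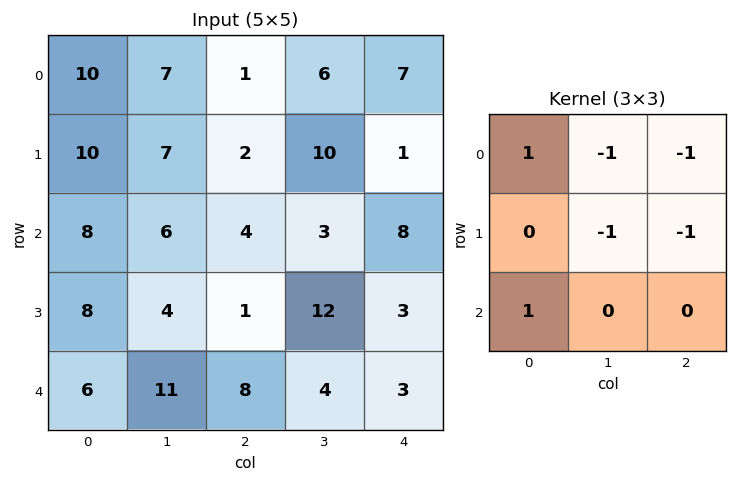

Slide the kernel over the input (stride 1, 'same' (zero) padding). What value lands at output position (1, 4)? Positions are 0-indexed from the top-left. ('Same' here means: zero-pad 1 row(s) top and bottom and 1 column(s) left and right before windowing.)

1

The receptive field on the zero-padded input at this output position is [6 7 0 / 10 1 0 / 3 8 0]. Elementwise product with the kernel and sum: 6·1 + 7·-1 + 0·-1 + 1·-1 + 0·-1 + 3·1.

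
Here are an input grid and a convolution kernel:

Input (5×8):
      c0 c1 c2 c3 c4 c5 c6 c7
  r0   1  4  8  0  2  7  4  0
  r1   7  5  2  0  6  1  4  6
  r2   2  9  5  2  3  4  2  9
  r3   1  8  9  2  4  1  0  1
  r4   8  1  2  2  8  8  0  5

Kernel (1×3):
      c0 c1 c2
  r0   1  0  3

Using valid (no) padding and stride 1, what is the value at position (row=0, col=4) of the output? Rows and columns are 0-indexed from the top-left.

The receptive field on the input at this output position is [2 7 4]. Elementwise product with the kernel and sum: 2·1 + 4·3.

14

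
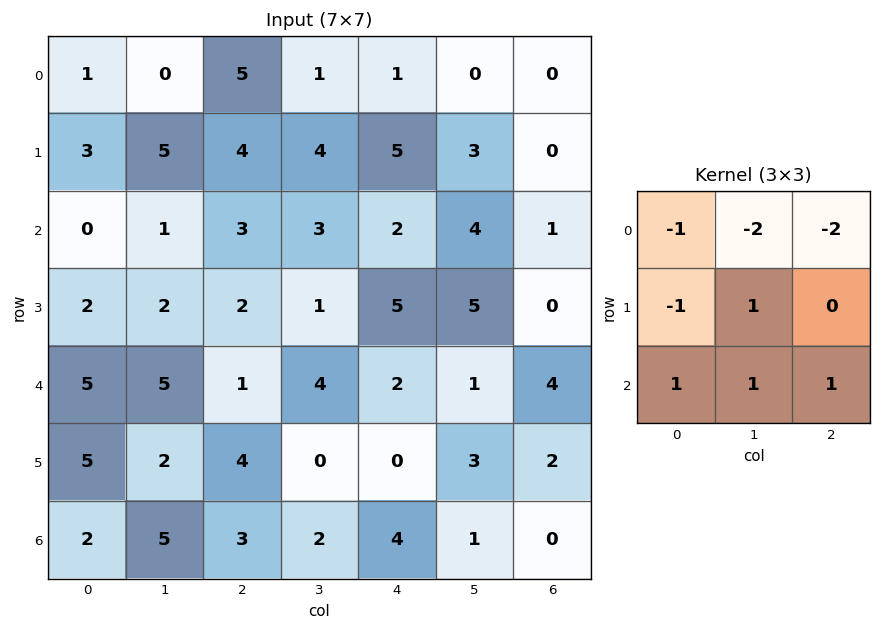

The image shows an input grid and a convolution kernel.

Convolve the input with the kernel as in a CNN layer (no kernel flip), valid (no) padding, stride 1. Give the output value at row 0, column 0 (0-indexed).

The receptive field on the input at this output position is [1 0 5 / 3 5 4 / 0 1 3]. Elementwise product with the kernel and sum: 1·-1 + 0·-2 + 5·-2 + 3·-1 + 5·1 + 0·1 + 1·1 + 3·1.

-5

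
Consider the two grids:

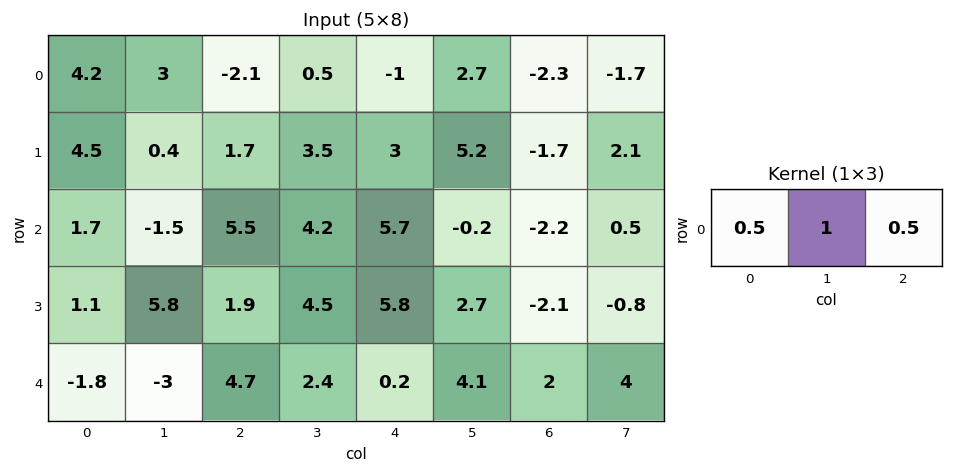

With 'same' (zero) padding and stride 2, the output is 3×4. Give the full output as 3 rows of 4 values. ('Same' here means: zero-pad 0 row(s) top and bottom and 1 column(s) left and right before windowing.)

5.7 -0.35 0.6 -1.8
0.95 6.85 7.7 -2.05
-3.3 4.4 3.45 6.05

Output[0,0]: The receptive field on the zero-padded input at this output position is [0 4.2 3]. Elementwise product with the kernel and sum: 0·0.5 + 4.2·1 + 3·0.5.
Output[0,1]: The receptive field on the zero-padded input at this output position is [3 -2.1 0.5]. Elementwise product with the kernel and sum: 3·0.5 + -2.1·1 + 0.5·0.5.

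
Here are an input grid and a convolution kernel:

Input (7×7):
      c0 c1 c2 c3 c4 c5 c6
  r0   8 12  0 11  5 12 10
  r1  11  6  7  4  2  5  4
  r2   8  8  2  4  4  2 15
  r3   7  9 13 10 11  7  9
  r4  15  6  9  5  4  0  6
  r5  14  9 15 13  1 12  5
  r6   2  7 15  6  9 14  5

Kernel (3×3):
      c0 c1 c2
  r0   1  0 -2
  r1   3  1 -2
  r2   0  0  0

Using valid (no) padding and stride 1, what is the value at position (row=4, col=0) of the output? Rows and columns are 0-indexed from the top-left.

The receptive field on the input at this output position is [15 6 9 / 14 9 15 / 2 7 15]. Elementwise product with the kernel and sum: 15·1 + 9·-2 + 14·3 + 9·1 + 15·-2.

18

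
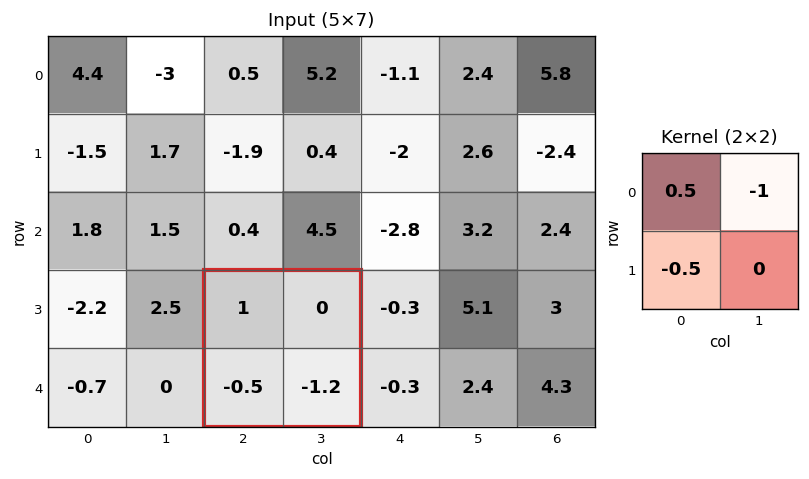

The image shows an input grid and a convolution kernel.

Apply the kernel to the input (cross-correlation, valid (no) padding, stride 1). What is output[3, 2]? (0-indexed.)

0.75

The receptive field on the input at this output position is [1 0 / -0.5 -1.2]. Elementwise product with the kernel and sum: 1·0.5 + 0·-1 + -0.5·-0.5.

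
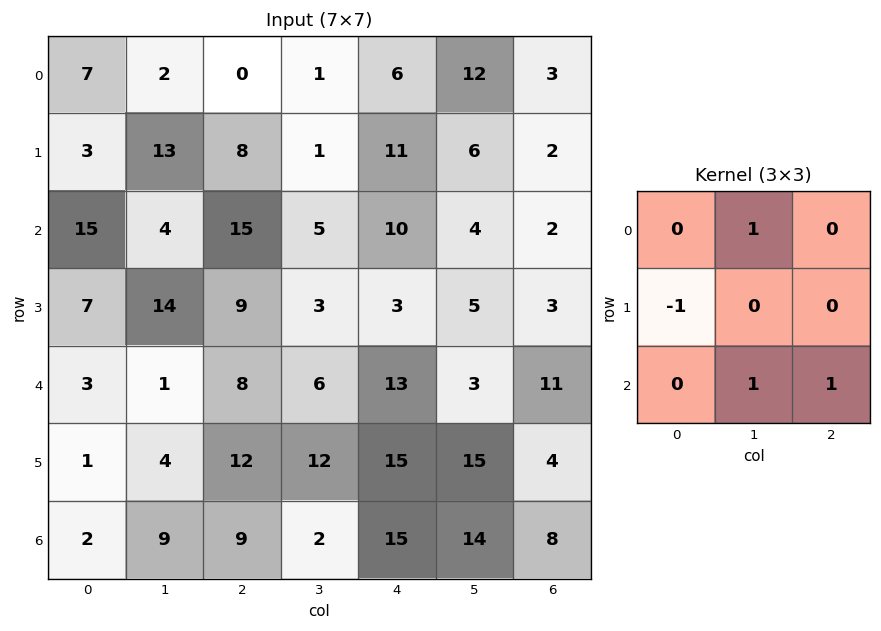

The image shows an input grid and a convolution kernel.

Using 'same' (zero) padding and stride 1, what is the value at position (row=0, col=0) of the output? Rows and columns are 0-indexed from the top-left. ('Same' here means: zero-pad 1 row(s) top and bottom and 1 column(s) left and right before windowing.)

The receptive field on the zero-padded input at this output position is [0 0 0 / 0 7 2 / 0 3 13]. Elementwise product with the kernel and sum: 0·1 + 0·-1 + 3·1 + 13·1.

16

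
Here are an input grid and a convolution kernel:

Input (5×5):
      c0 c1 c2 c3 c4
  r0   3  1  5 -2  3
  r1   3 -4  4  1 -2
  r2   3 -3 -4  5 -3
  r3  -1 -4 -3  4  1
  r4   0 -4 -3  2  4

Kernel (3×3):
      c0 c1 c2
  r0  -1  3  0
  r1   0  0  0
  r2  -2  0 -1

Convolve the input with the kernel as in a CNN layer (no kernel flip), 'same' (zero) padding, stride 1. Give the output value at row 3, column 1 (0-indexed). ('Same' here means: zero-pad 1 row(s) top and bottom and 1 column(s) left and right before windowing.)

The receptive field on the zero-padded input at this output position is [3 -3 -4 / -1 -4 -3 / 0 -4 -3]. Elementwise product with the kernel and sum: 3·-1 + -3·3 + 0·-2 + -3·-1.

-9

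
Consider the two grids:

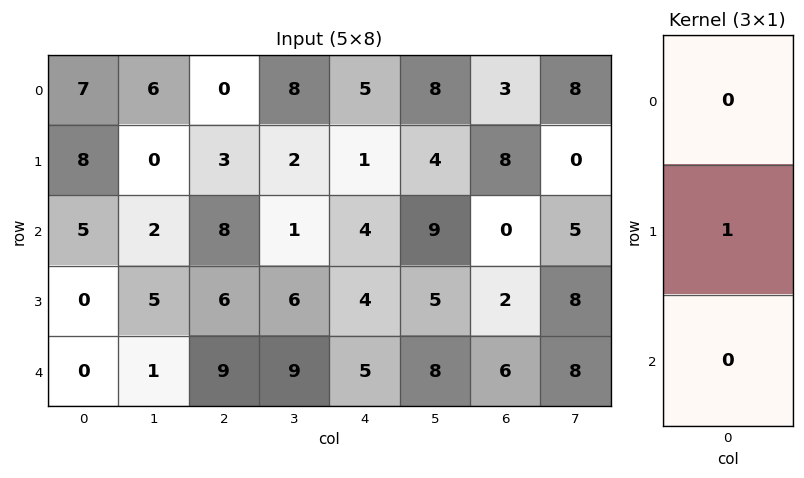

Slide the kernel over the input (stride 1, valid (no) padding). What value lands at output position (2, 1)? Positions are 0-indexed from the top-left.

The receptive field on the input at this output position is [2 / 5 / 1]. Elementwise product with the kernel and sum: 5·1.

5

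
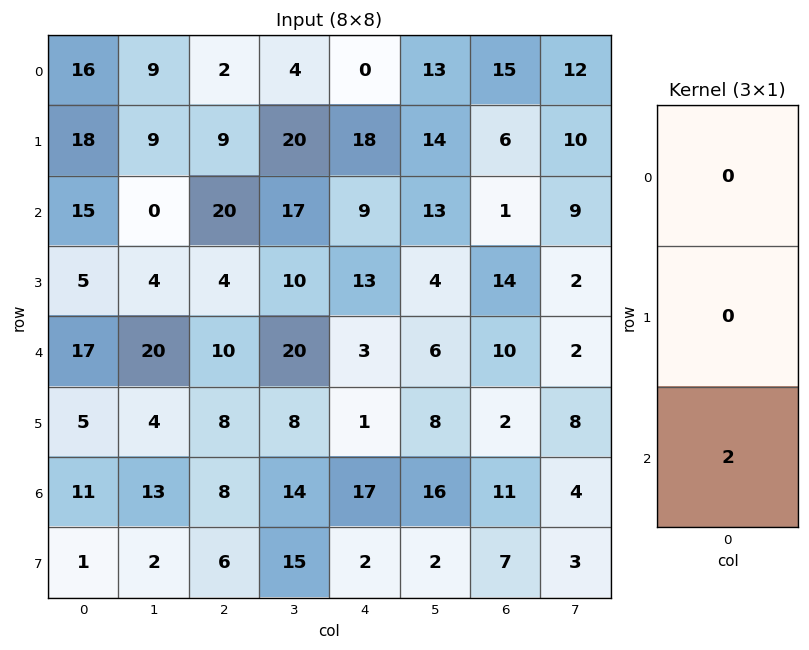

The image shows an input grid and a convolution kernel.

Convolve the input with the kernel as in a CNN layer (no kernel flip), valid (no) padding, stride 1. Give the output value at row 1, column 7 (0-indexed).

4

The receptive field on the input at this output position is [10 / 9 / 2]. Elementwise product with the kernel and sum: 2·2.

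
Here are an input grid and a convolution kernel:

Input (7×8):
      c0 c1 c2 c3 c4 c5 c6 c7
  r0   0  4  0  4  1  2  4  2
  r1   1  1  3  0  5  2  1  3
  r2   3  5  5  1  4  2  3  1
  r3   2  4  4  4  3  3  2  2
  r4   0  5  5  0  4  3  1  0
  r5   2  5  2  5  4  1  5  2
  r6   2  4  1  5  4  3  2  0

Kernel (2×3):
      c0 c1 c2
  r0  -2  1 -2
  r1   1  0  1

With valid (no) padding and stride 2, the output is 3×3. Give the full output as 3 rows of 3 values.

Output[0,0]: The receptive field on the input at this output position is [0 4 0 / 1 1 3]. Elementwise product with the kernel and sum: 0·-2 + 4·1 + 0·-2 + 1·1 + 3·1.

8 10 -2
-5 -10 -7
-1 -12 2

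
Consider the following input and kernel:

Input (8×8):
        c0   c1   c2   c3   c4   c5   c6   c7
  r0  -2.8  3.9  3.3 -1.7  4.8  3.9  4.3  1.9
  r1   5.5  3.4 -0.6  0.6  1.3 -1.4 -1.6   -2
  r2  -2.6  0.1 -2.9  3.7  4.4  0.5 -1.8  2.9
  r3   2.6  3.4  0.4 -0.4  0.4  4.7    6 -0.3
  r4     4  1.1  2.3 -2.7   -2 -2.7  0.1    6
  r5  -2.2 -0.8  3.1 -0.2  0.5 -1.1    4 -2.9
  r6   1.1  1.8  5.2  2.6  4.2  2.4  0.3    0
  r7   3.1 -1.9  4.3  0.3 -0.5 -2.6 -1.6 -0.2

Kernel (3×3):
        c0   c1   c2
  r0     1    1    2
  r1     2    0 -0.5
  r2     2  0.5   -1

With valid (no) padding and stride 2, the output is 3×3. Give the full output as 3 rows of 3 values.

Output[0,0]: The receptive field on the input at this output position is [-2.8 3.9 3.3 / 5.5 3.4 -0.6 / -2.6 0.1 -2.9]. Elementwise product with the kernel and sum: -2.8·1 + 3.9·1 + 3.3·2 + 5.5·2 + -0.6·-0.5 + -2.6·2 + 0.1·0.5 + -2.9·-1.
Output[0,1]: The receptive field on the input at this output position is [3.3 -1.7 4.8 / -0.6 0.6 1.3 / -2.9 3.7 4.4]. Elementwise product with the kernel and sum: 3.3·1 + -1.7·1 + 4.8·2 + -0.6·2 + 1.3·-0.5 + -2.9·2 + 3.7·0.5 + 4.4·-1.

16.75 1 31.55
2.95 15.45 -6.35
1.65 9.05 3.8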